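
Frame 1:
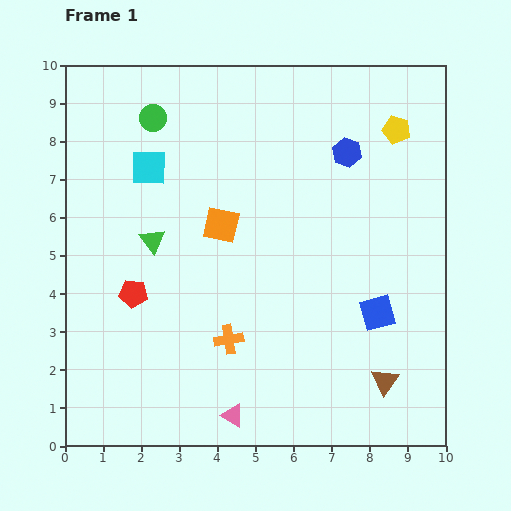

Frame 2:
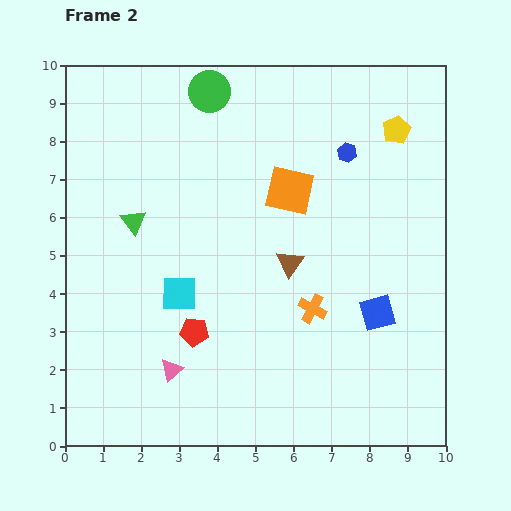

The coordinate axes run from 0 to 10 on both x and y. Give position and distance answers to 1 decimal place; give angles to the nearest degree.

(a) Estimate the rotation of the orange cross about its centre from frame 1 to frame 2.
37° clockwise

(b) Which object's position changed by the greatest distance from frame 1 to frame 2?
the brown triangle

(moved 4.0; next 3.4)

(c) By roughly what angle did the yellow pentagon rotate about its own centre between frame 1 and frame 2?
31° clockwise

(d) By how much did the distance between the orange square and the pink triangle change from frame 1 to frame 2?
+0.6

Distance in frame 1: 5.0. Distance in frame 2: 5.6.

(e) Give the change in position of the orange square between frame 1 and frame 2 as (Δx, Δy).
(1.8, 0.9)

The orange square was at (4.1, 5.8) in frame 1 and (5.9, 6.7) in frame 2.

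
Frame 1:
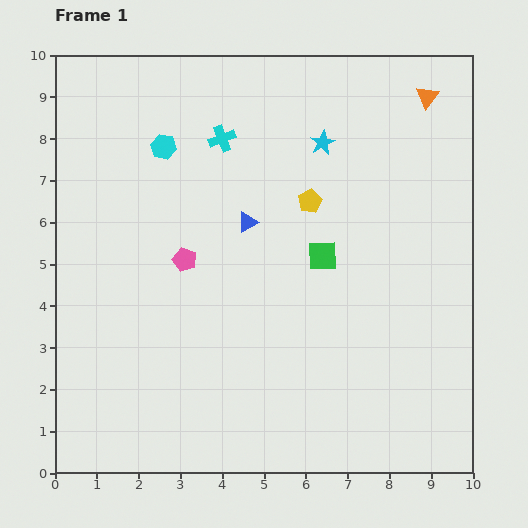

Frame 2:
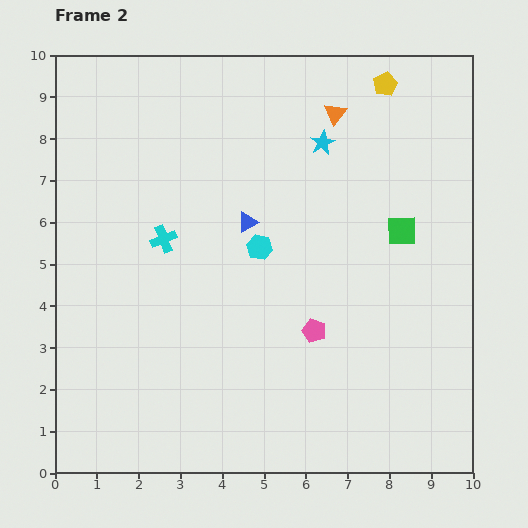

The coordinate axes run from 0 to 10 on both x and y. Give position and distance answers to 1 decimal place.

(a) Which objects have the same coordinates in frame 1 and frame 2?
the blue triangle, the cyan star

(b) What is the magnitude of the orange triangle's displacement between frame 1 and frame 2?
2.2

The orange triangle moved from (8.9, 9.0) to (6.7, 8.6), a distance of √(2.2² + 0.4²) ≈ 2.2.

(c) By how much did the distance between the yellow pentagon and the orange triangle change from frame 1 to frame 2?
-2.4

Distance in frame 1: 3.8. Distance in frame 2: 1.4.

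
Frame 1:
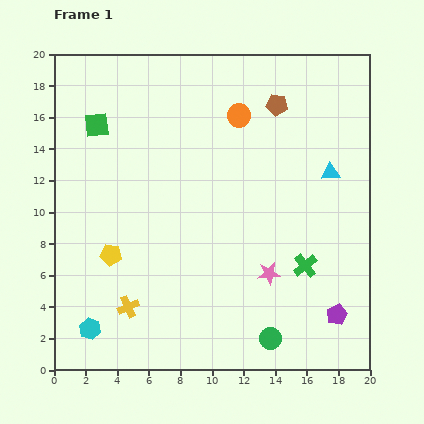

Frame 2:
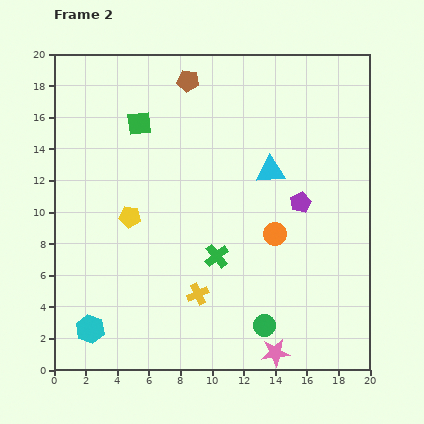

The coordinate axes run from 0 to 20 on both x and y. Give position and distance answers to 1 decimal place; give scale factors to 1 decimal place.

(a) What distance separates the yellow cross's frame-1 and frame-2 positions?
4.5

The yellow cross moved from (4.7, 4.0) to (9.1, 4.8), a distance of √(4.4² + 0.8²) ≈ 4.5.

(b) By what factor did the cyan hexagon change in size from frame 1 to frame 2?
1.3×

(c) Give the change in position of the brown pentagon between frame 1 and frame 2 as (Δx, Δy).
(-5.6, 1.5)

The brown pentagon was at (14.1, 16.8) in frame 1 and (8.5, 18.3) in frame 2.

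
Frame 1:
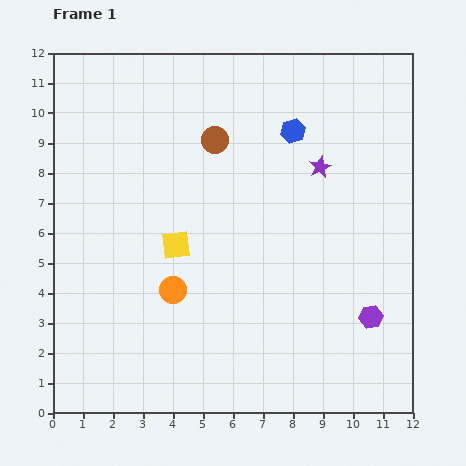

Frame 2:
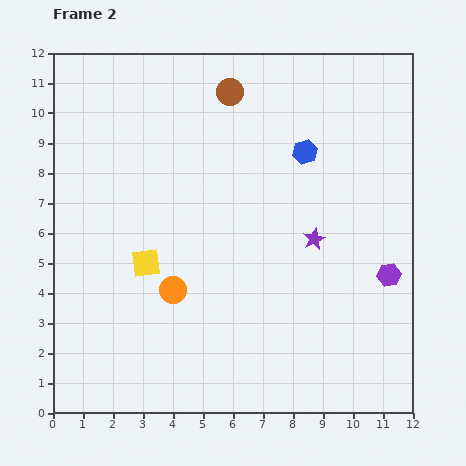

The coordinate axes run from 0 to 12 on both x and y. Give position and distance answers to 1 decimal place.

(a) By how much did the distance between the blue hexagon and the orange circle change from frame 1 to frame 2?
-0.2

Distance in frame 1: 6.6. Distance in frame 2: 6.4.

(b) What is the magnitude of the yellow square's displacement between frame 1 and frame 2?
1.2

The yellow square moved from (4.1, 5.6) to (3.1, 5.0), a distance of √(1.0² + 0.6²) ≈ 1.2.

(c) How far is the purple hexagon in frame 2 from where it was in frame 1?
1.5

The purple hexagon moved from (10.6, 3.2) to (11.2, 4.6), a distance of √(0.6² + 1.4²) ≈ 1.5.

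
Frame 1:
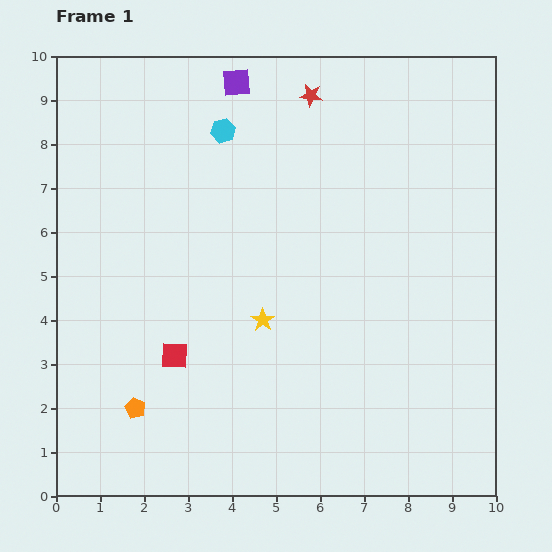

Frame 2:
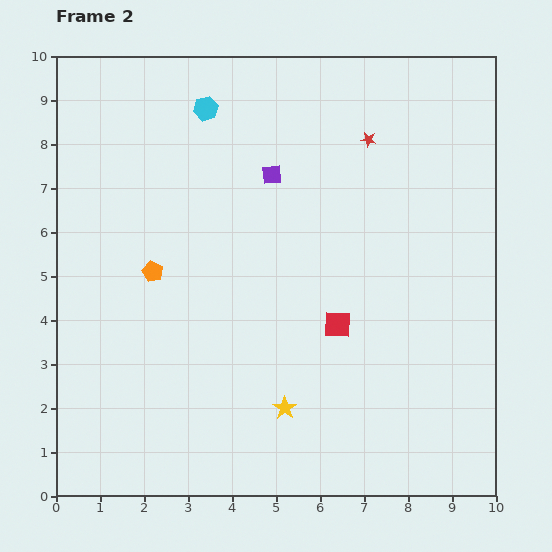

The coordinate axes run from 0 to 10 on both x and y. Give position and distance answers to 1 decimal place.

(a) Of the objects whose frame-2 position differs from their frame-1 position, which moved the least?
the cyan hexagon

(moved 0.6)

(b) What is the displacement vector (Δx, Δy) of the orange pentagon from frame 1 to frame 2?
(0.4, 3.1)

The orange pentagon was at (1.8, 2.0) in frame 1 and (2.2, 5.1) in frame 2.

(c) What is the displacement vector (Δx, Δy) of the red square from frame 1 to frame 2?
(3.7, 0.7)

The red square was at (2.7, 3.2) in frame 1 and (6.4, 3.9) in frame 2.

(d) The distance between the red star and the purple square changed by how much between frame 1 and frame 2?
+0.6

Distance in frame 1: 1.7. Distance in frame 2: 2.3.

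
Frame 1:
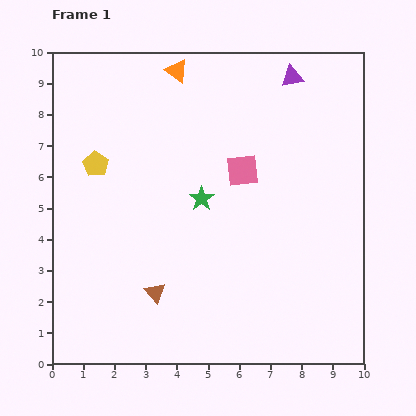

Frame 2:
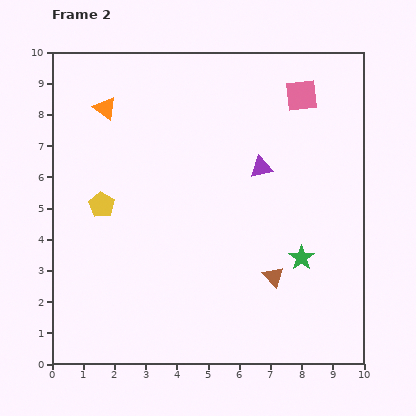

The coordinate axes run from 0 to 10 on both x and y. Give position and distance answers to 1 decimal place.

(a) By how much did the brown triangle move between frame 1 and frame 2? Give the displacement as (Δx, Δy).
(3.8, 0.5)

The brown triangle was at (3.3, 2.3) in frame 1 and (7.1, 2.8) in frame 2.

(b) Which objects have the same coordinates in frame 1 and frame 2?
none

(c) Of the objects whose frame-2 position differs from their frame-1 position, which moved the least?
the yellow pentagon

(moved 1.3)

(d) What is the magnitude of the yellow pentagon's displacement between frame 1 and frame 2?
1.3

The yellow pentagon moved from (1.4, 6.4) to (1.6, 5.1), a distance of √(0.2² + 1.3²) ≈ 1.3.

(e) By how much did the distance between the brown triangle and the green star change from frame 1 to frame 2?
-2.3

Distance in frame 1: 3.4. Distance in frame 2: 1.1.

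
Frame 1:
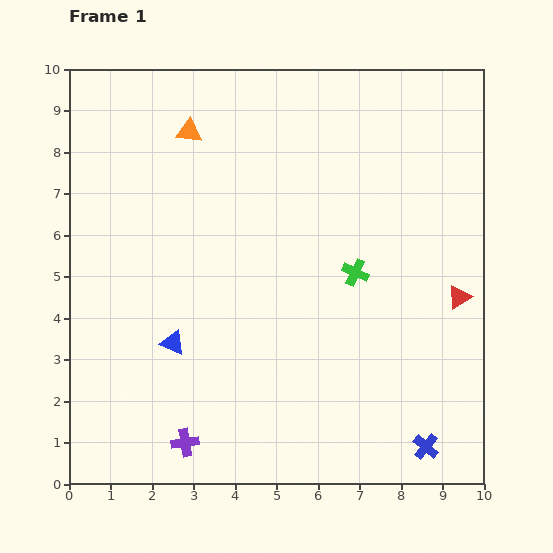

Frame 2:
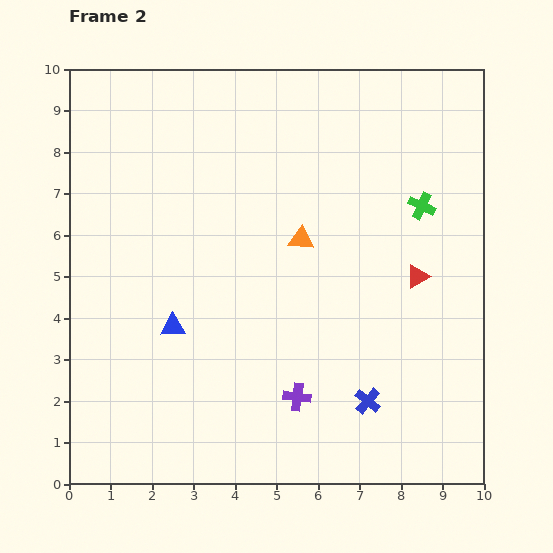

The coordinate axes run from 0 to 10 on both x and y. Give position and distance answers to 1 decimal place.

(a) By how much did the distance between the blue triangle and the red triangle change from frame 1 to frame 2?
-1.0

Distance in frame 1: 7.0. Distance in frame 2: 6.0.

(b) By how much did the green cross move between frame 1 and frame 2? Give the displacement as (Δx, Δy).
(1.6, 1.6)

The green cross was at (6.9, 5.1) in frame 1 and (8.5, 6.7) in frame 2.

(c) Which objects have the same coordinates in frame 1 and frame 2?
none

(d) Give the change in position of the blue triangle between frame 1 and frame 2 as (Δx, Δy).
(0.0, 0.4)

The blue triangle was at (2.5, 3.4) in frame 1 and (2.5, 3.8) in frame 2.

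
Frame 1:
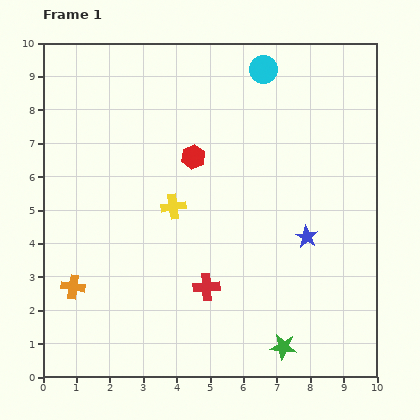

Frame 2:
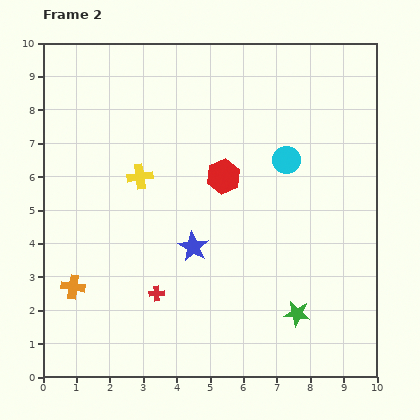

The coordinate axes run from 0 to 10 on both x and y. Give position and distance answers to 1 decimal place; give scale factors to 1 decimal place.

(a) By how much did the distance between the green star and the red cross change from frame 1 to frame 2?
+1.3

Distance in frame 1: 2.9. Distance in frame 2: 4.2.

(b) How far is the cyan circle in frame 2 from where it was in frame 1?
2.8

The cyan circle moved from (6.6, 9.2) to (7.3, 6.5), a distance of √(0.7² + 2.7²) ≈ 2.8.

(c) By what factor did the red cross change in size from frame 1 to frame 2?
0.6×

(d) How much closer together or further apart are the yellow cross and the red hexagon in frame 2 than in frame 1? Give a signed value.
+0.9

Distance in frame 1: 1.6. Distance in frame 2: 2.5.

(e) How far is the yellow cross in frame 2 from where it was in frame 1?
1.3

The yellow cross moved from (3.9, 5.1) to (2.9, 6.0), a distance of √(1.0² + 0.9²) ≈ 1.3.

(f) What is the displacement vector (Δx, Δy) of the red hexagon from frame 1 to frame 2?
(0.9, -0.6)

The red hexagon was at (4.5, 6.6) in frame 1 and (5.4, 6.0) in frame 2.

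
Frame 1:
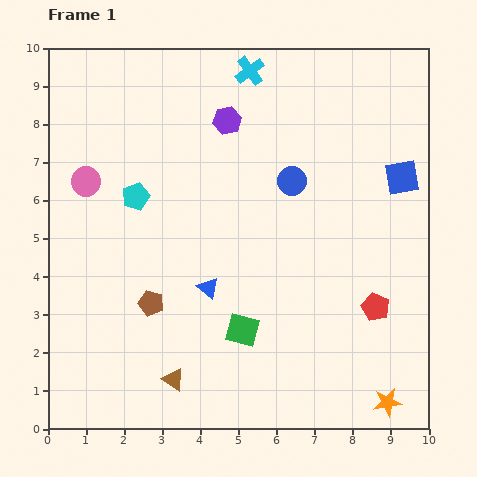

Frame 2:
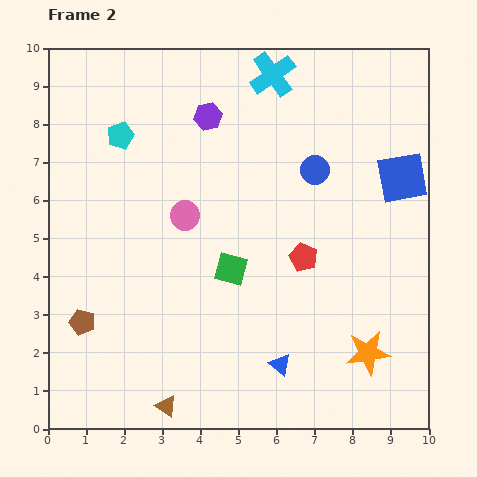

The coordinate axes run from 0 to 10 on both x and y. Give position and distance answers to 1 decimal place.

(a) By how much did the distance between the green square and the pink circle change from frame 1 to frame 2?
-3.9

Distance in frame 1: 5.7. Distance in frame 2: 1.8.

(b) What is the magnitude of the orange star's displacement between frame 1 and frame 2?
1.4

The orange star moved from (8.9, 0.7) to (8.4, 2.0), a distance of √(0.5² + 1.3²) ≈ 1.4.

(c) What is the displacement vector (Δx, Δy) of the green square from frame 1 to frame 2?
(-0.3, 1.6)

The green square was at (5.1, 2.6) in frame 1 and (4.8, 4.2) in frame 2.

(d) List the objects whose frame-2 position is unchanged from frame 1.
the blue square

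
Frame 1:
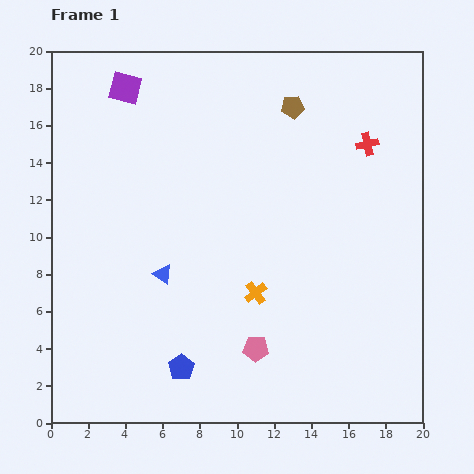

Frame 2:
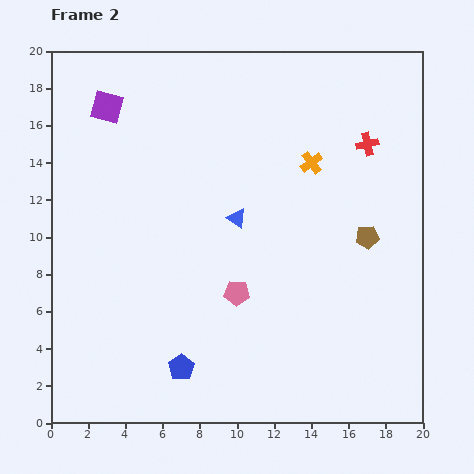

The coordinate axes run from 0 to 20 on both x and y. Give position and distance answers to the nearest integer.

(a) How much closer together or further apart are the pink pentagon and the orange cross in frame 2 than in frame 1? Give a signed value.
+5

Distance in frame 1: 3. Distance in frame 2: 8.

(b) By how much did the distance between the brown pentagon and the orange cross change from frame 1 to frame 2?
-5

Distance in frame 1: 10. Distance in frame 2: 5.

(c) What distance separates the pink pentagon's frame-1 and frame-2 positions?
3

The pink pentagon moved from (11, 4) to (10, 7), a distance of √(1² + 3²) ≈ 3.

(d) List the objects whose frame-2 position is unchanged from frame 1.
the blue pentagon, the red cross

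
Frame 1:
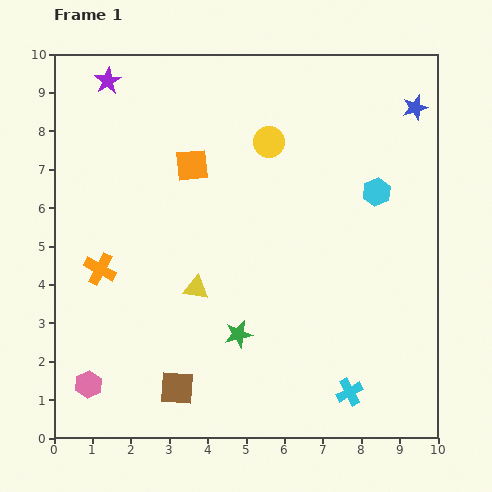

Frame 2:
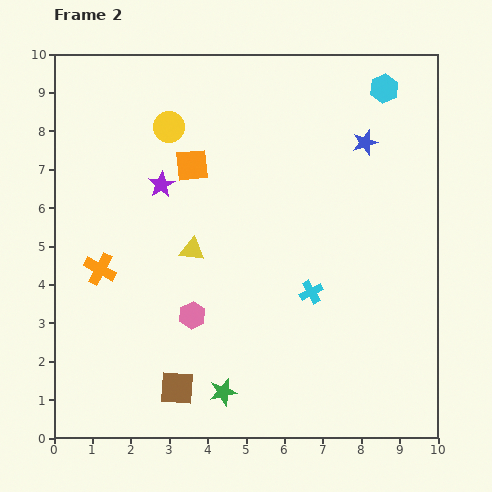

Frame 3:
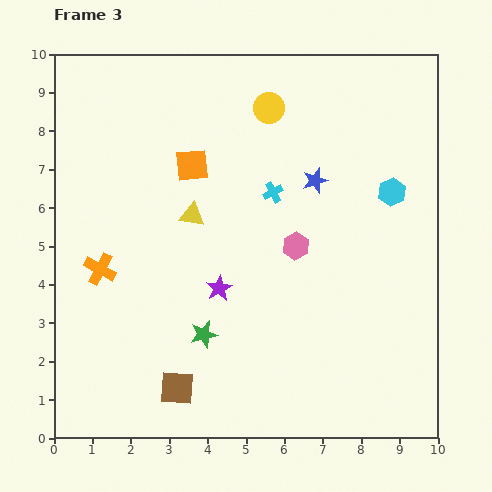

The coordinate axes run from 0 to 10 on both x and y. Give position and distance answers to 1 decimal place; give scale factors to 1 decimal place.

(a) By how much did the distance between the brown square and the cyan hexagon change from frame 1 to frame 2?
+2.2

Distance in frame 1: 7.3. Distance in frame 2: 9.5.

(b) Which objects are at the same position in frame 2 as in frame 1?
the orange cross, the brown square, the orange square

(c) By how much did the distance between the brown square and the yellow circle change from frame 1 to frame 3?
+0.9

Distance in frame 1: 6.8. Distance in frame 3: 7.7.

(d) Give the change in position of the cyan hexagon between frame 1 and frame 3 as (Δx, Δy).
(0.4, 0.0)

The cyan hexagon was at (8.4, 6.4) in frame 1 and (8.8, 6.4) in frame 3.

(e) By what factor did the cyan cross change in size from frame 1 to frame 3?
0.8×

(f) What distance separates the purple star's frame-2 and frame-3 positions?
3.1

The purple star moved from (2.8, 6.6) to (4.3, 3.9), a distance of √(1.5² + 2.7²) ≈ 3.1.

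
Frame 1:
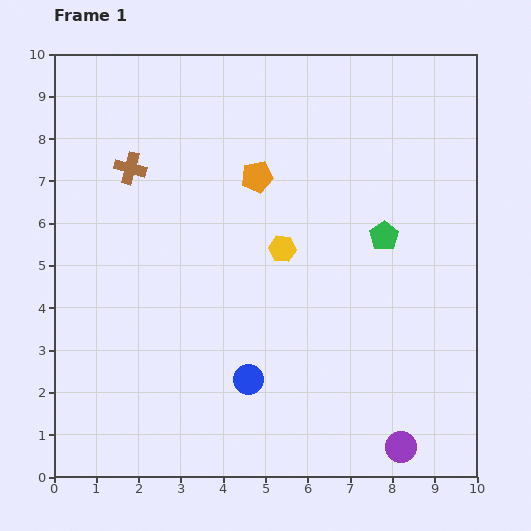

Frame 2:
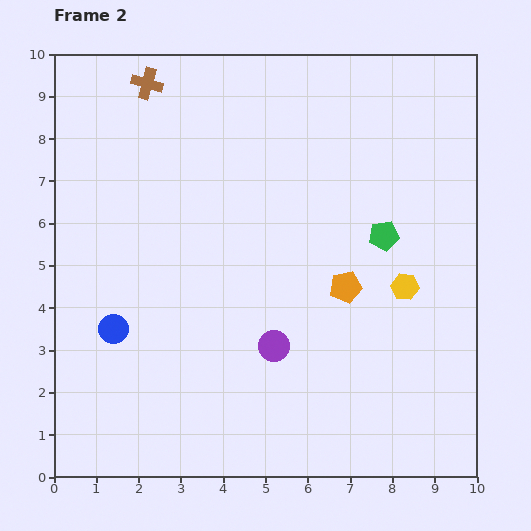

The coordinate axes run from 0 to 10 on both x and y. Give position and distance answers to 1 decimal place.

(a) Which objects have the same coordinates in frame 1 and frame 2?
the green pentagon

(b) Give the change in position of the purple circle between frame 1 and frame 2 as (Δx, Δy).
(-3.0, 2.4)

The purple circle was at (8.2, 0.7) in frame 1 and (5.2, 3.1) in frame 2.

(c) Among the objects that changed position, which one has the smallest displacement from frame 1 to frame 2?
the brown cross

(moved 2.0)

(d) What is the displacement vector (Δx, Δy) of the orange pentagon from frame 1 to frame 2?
(2.1, -2.6)

The orange pentagon was at (4.8, 7.1) in frame 1 and (6.9, 4.5) in frame 2.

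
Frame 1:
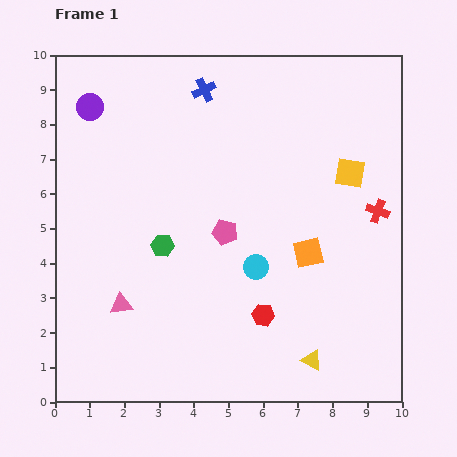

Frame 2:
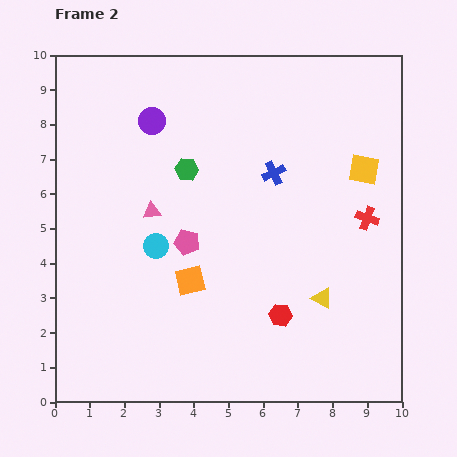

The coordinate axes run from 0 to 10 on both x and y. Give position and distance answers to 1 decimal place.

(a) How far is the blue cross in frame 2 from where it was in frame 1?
3.1

The blue cross moved from (4.3, 9.0) to (6.3, 6.6), a distance of √(2.0² + 2.4²) ≈ 3.1.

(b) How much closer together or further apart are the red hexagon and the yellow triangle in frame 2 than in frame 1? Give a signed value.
-0.6

Distance in frame 1: 1.9. Distance in frame 2: 1.3.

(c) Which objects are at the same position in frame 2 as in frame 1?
none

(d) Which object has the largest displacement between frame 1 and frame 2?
the orange square

(moved 3.5; next 3.1)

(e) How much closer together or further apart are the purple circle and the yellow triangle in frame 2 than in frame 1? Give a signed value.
-2.6

Distance in frame 1: 9.7. Distance in frame 2: 7.1.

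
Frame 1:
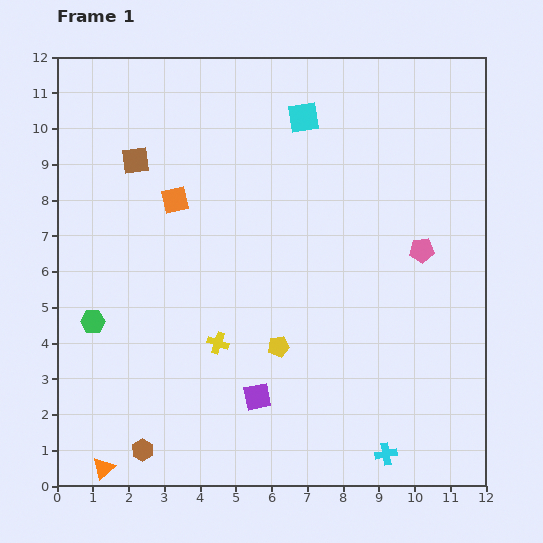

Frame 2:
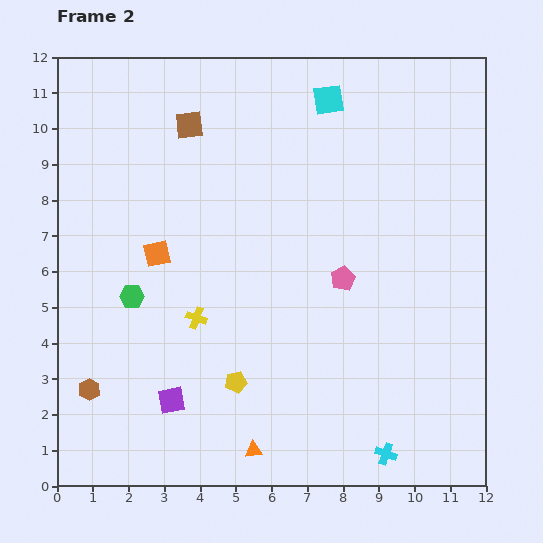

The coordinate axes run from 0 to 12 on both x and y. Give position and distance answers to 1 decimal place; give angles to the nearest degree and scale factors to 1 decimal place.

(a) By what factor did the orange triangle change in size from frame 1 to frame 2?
0.8×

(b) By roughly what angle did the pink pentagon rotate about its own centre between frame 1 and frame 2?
23° counter-clockwise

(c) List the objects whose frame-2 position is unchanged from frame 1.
the cyan cross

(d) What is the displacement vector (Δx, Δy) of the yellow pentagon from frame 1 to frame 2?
(-1.2, -1.0)

The yellow pentagon was at (6.2, 3.9) in frame 1 and (5.0, 2.9) in frame 2.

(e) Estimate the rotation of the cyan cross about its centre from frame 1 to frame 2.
31° clockwise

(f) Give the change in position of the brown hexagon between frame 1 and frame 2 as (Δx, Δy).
(-1.5, 1.7)

The brown hexagon was at (2.4, 1.0) in frame 1 and (0.9, 2.7) in frame 2.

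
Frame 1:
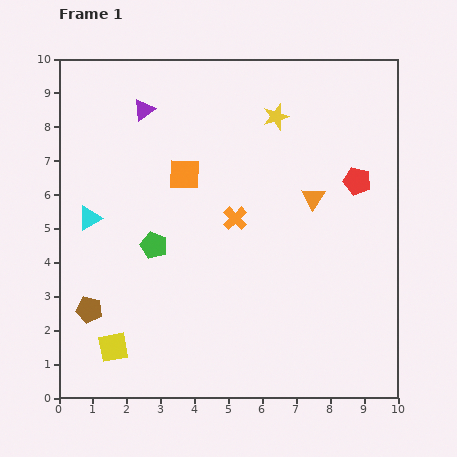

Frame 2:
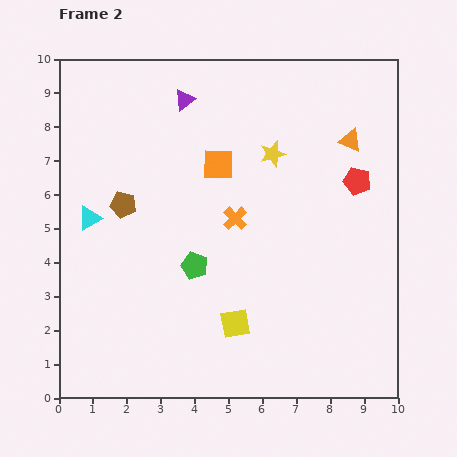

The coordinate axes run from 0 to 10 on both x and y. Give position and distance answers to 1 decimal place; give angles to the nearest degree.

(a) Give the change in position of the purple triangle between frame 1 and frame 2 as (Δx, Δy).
(1.2, 0.3)

The purple triangle was at (2.5, 8.5) in frame 1 and (3.7, 8.8) in frame 2.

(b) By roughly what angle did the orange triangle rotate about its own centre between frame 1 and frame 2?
40° counter-clockwise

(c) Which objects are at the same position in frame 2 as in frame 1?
the cyan triangle, the orange cross, the red pentagon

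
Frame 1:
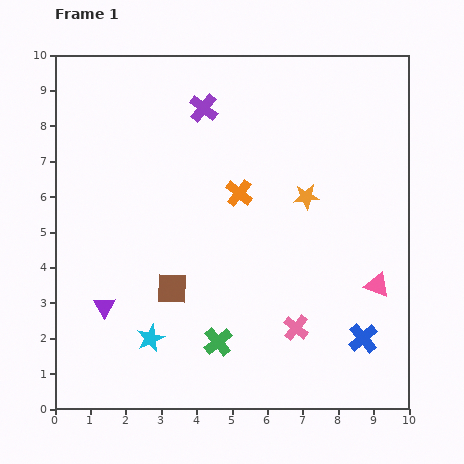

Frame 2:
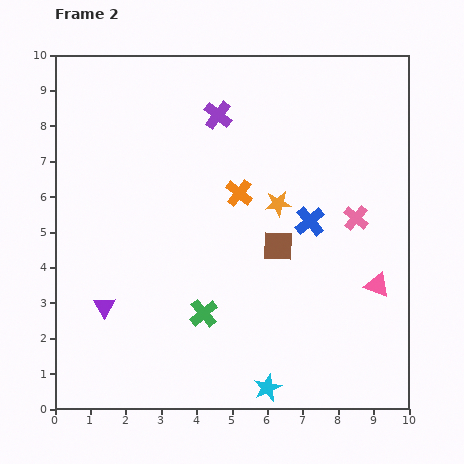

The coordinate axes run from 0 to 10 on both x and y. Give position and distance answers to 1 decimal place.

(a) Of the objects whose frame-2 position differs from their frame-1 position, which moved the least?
the purple cross

(moved 0.4)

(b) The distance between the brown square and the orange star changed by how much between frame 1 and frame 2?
-3.4

Distance in frame 1: 4.6. Distance in frame 2: 1.2.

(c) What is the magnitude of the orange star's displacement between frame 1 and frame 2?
0.8

The orange star moved from (7.1, 6.0) to (6.3, 5.8), a distance of √(0.8² + 0.2²) ≈ 0.8.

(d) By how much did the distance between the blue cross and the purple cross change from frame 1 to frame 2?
-3.9

Distance in frame 1: 7.9. Distance in frame 2: 4.0.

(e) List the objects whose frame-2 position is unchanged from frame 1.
the orange cross, the pink triangle, the purple triangle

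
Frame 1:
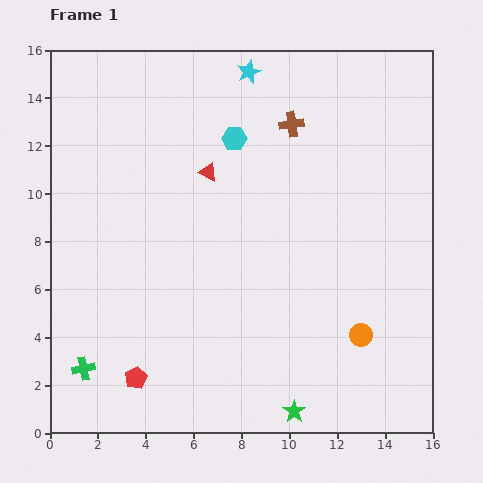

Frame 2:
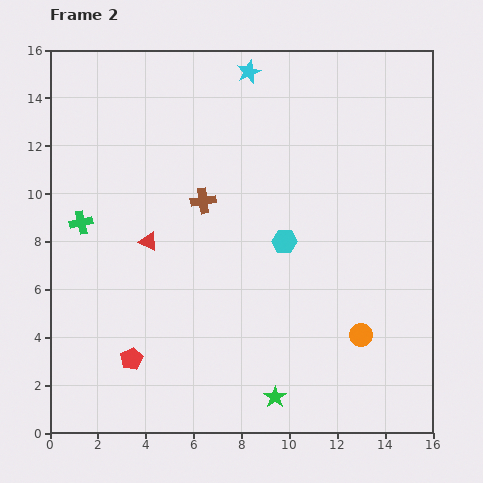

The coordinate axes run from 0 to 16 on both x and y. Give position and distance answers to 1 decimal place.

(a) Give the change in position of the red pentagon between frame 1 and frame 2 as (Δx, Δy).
(-0.2, 0.8)

The red pentagon was at (3.6, 2.3) in frame 1 and (3.4, 3.1) in frame 2.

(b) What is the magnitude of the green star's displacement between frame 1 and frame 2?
1.0

The green star moved from (10.2, 0.9) to (9.4, 1.5), a distance of √(0.8² + 0.6²) ≈ 1.0.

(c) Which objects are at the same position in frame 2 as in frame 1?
the orange circle, the cyan star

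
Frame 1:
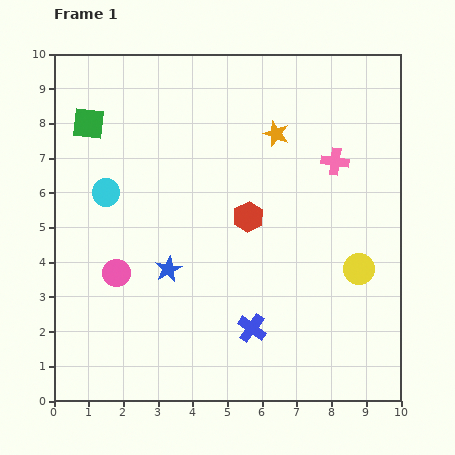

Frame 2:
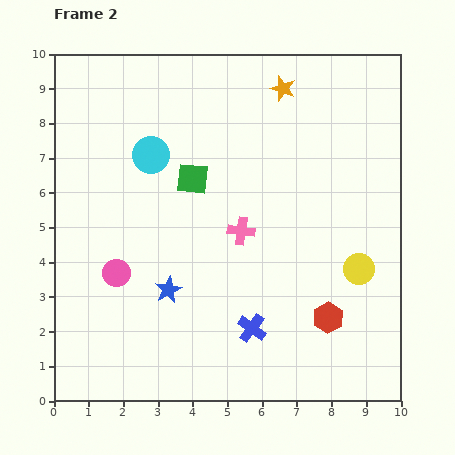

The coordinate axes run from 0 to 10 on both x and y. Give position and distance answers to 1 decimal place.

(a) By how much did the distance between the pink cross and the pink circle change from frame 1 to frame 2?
-3.3

Distance in frame 1: 7.1. Distance in frame 2: 3.8.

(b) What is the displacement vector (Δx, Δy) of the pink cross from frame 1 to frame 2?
(-2.7, -2.0)

The pink cross was at (8.1, 6.9) in frame 1 and (5.4, 4.9) in frame 2.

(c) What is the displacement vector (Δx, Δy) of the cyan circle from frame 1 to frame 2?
(1.3, 1.1)

The cyan circle was at (1.5, 6.0) in frame 1 and (2.8, 7.1) in frame 2.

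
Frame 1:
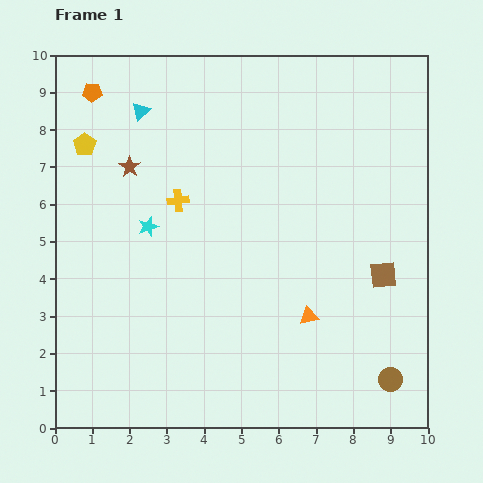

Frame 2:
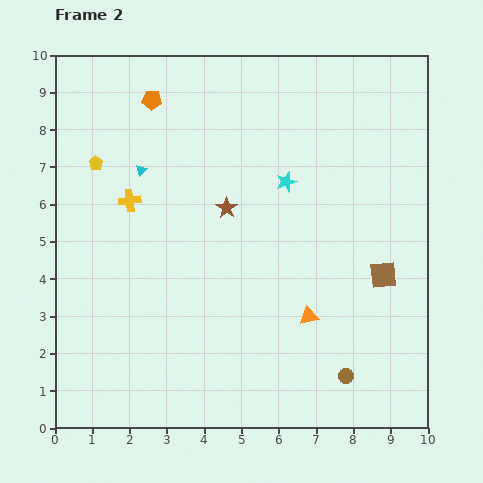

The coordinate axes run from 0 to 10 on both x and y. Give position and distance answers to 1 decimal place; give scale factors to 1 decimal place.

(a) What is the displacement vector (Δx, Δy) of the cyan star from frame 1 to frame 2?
(3.7, 1.2)

The cyan star was at (2.5, 5.4) in frame 1 and (6.2, 6.6) in frame 2.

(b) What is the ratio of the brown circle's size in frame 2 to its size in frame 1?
0.7×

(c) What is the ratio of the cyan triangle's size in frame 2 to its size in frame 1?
0.6×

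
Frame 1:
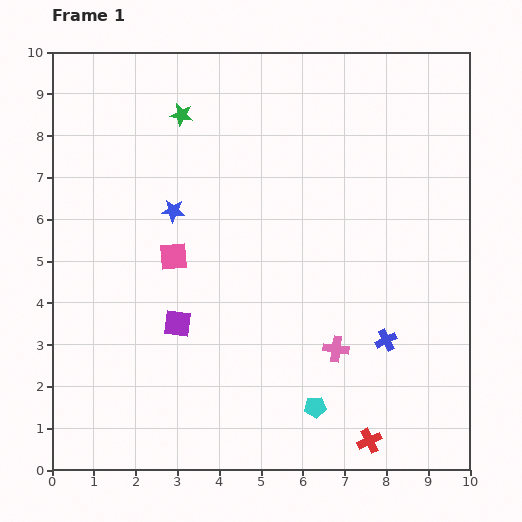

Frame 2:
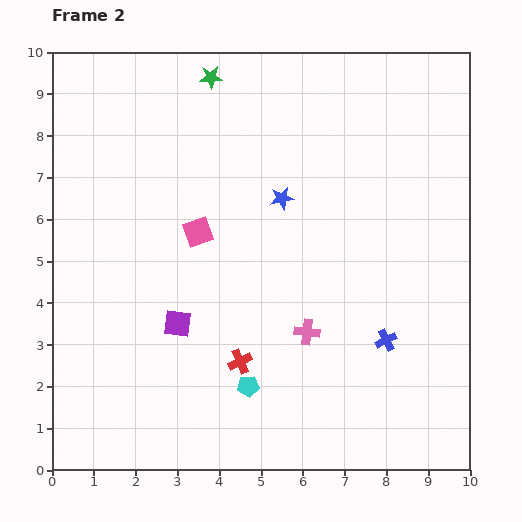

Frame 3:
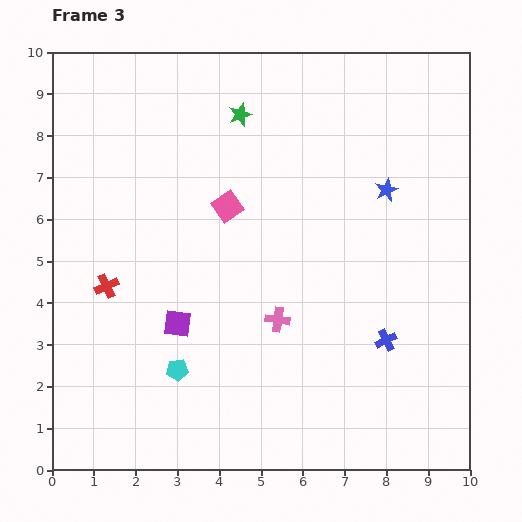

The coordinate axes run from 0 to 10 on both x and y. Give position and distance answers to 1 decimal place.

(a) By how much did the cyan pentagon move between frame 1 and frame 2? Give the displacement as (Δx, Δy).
(-1.6, 0.5)

The cyan pentagon was at (6.3, 1.5) in frame 1 and (4.7, 2.0) in frame 2.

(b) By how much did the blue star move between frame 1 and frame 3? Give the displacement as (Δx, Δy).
(5.1, 0.5)

The blue star was at (2.9, 6.2) in frame 1 and (8.0, 6.7) in frame 3.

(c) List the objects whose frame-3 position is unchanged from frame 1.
the purple square, the blue cross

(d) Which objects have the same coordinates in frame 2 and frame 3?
the purple square, the blue cross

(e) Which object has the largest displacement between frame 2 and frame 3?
the red cross

(moved 3.7; next 2.5)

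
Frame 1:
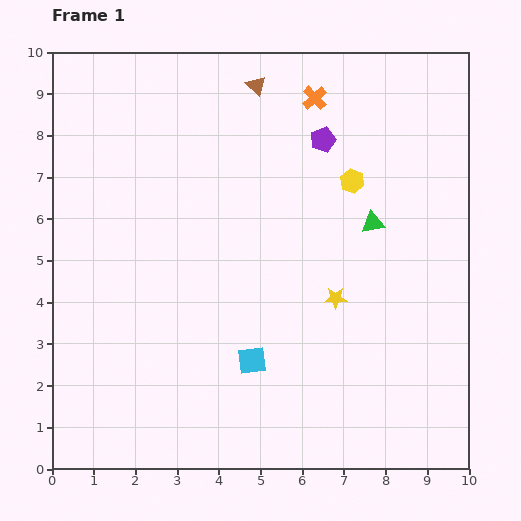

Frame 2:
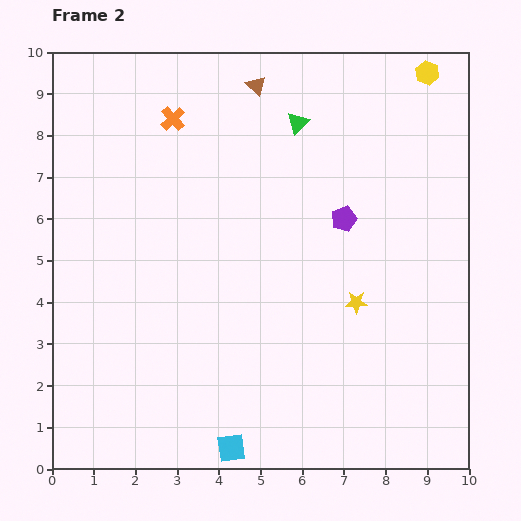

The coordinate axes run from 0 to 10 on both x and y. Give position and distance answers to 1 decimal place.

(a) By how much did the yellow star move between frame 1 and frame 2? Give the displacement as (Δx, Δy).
(0.5, -0.1)

The yellow star was at (6.8, 4.1) in frame 1 and (7.3, 4.0) in frame 2.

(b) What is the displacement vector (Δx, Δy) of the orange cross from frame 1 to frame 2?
(-3.4, -0.5)

The orange cross was at (6.3, 8.9) in frame 1 and (2.9, 8.4) in frame 2.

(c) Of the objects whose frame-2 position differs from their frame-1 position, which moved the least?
the yellow star

(moved 0.5)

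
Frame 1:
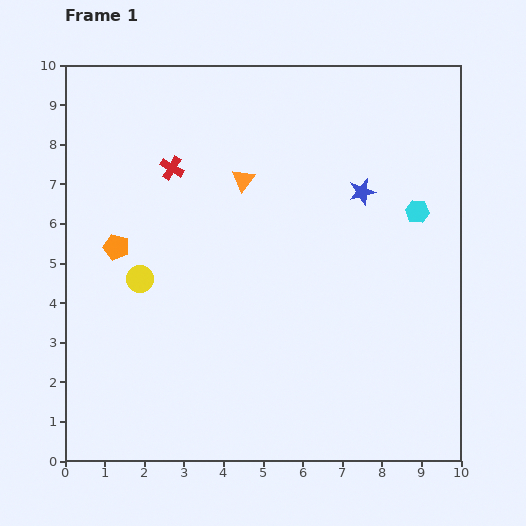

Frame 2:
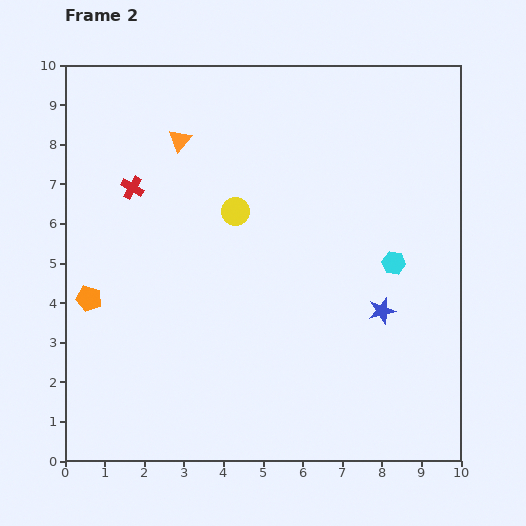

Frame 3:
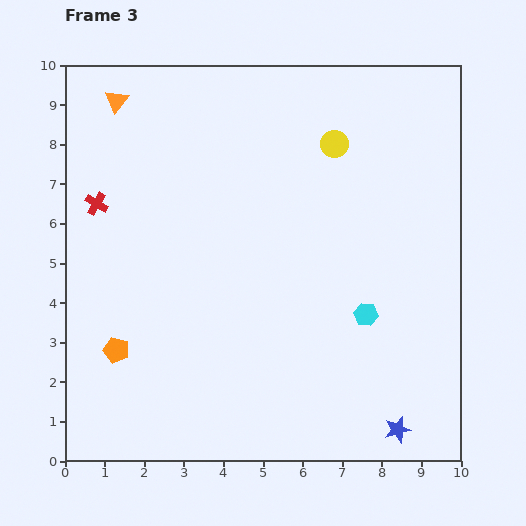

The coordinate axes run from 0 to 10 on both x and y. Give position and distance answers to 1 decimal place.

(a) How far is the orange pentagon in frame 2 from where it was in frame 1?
1.5

The orange pentagon moved from (1.3, 5.4) to (0.6, 4.1), a distance of √(0.7² + 1.3²) ≈ 1.5.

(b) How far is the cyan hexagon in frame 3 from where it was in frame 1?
2.9

The cyan hexagon moved from (8.9, 6.3) to (7.6, 3.7), a distance of √(1.3² + 2.6²) ≈ 2.9.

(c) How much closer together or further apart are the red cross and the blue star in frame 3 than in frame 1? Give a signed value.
+4.7

Distance in frame 1: 4.8. Distance in frame 3: 9.5.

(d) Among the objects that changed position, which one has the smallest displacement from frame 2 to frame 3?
the red cross

(moved 1.0)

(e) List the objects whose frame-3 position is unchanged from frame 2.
none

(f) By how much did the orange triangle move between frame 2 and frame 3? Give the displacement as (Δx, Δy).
(-1.6, 1.0)

The orange triangle was at (2.9, 8.1) in frame 2 and (1.3, 9.1) in frame 3.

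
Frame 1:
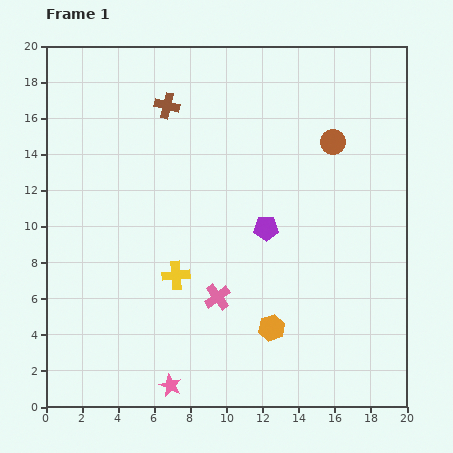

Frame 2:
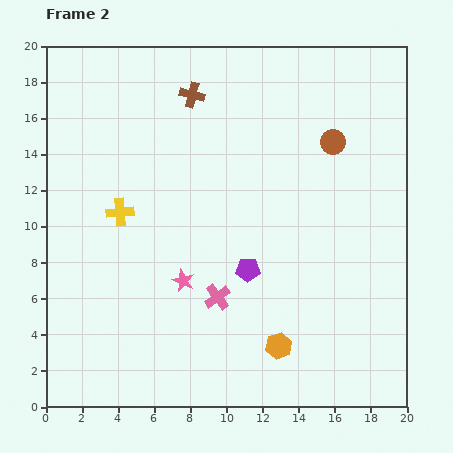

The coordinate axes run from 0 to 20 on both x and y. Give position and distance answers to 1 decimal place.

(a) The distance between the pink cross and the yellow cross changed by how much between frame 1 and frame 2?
+4.6

Distance in frame 1: 2.6. Distance in frame 2: 7.2.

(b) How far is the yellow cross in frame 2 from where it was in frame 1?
4.7

The yellow cross moved from (7.2, 7.3) to (4.1, 10.8), a distance of √(3.1² + 3.5²) ≈ 4.7.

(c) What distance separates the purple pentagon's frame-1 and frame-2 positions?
2.5

The purple pentagon moved from (12.2, 9.9) to (11.2, 7.6), a distance of √(1.0² + 2.3²) ≈ 2.5.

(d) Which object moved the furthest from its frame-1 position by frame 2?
the pink star

(moved 5.8; next 4.7)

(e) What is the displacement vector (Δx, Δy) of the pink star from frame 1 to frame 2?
(0.7, 5.8)

The pink star was at (6.9, 1.2) in frame 1 and (7.6, 7.0) in frame 2.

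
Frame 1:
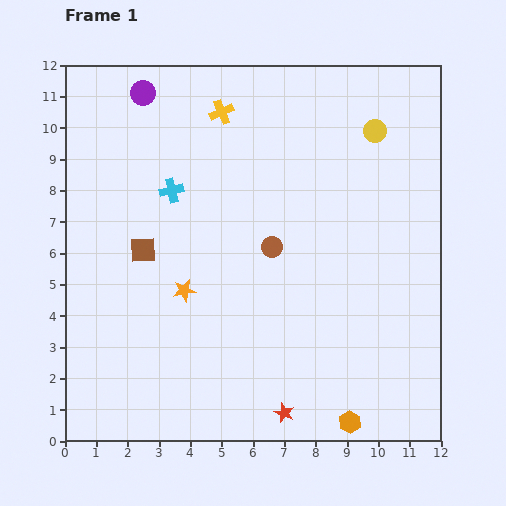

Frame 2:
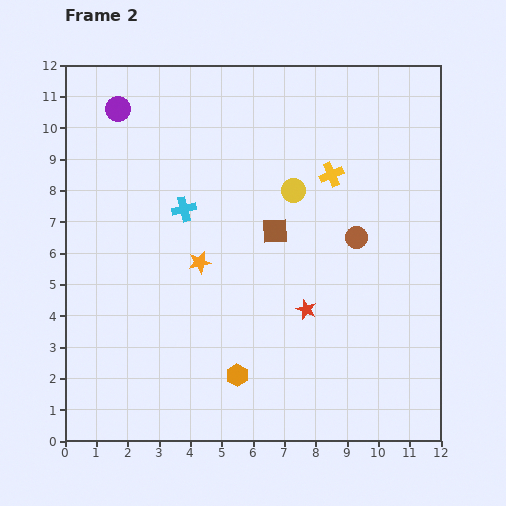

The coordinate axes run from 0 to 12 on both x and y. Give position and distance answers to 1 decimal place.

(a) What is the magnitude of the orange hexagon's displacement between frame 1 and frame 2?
3.9

The orange hexagon moved from (9.1, 0.6) to (5.5, 2.1), a distance of √(3.6² + 1.5²) ≈ 3.9.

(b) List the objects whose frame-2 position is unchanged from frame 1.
none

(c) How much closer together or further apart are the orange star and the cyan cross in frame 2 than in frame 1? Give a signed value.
-1.4

Distance in frame 1: 3.2. Distance in frame 2: 1.8.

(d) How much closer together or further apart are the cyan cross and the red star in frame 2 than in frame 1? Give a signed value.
-3.0

Distance in frame 1: 8.0. Distance in frame 2: 5.0.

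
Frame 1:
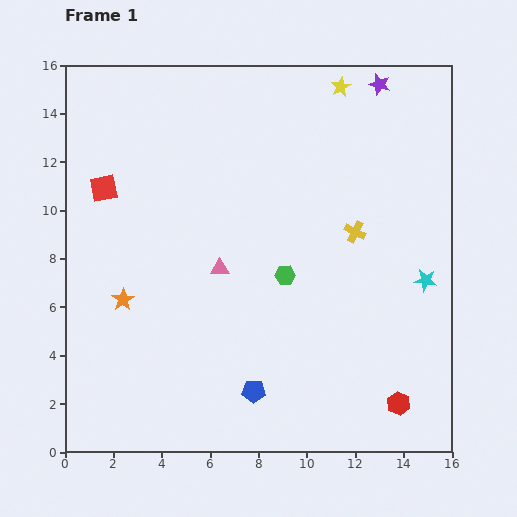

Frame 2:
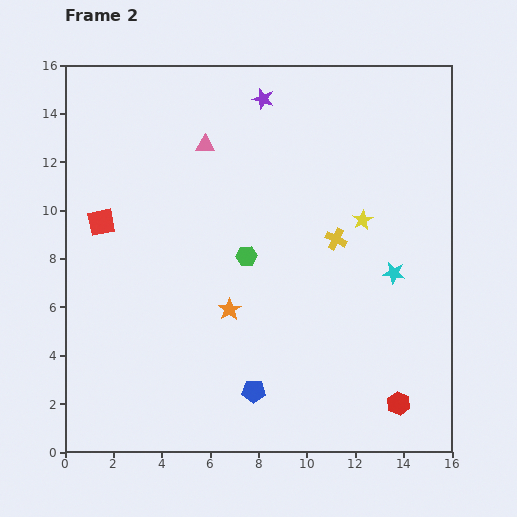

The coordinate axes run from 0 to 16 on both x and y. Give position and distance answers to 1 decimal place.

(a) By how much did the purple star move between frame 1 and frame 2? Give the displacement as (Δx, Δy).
(-4.8, -0.6)

The purple star was at (13.0, 15.2) in frame 1 and (8.2, 14.6) in frame 2.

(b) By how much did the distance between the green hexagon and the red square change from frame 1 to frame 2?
-2.1

Distance in frame 1: 8.3. Distance in frame 2: 6.2.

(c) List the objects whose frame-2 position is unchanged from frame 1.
the blue pentagon, the red hexagon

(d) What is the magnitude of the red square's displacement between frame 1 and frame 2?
1.4

The red square moved from (1.6, 10.9) to (1.5, 9.5), a distance of √(0.1² + 1.4²) ≈ 1.4.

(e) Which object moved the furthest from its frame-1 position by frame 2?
the yellow star

(moved 5.6; next 5.1)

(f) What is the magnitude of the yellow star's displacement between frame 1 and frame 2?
5.6

The yellow star moved from (11.4, 15.1) to (12.3, 9.6), a distance of √(0.9² + 5.5²) ≈ 5.6.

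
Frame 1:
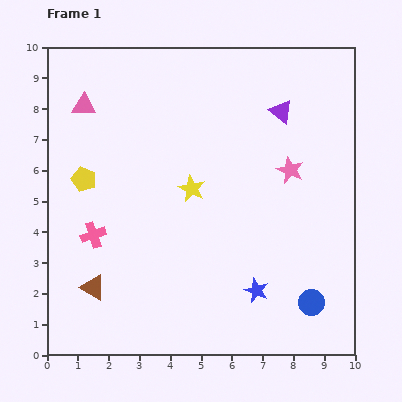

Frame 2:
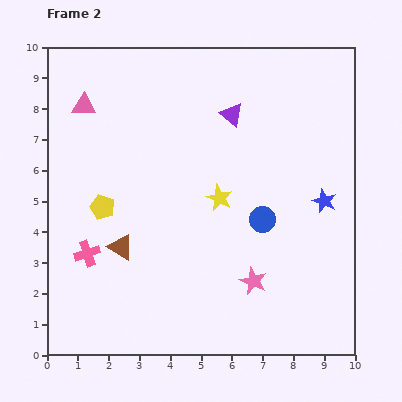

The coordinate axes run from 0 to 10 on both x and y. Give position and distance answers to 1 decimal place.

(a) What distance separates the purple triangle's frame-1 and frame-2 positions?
1.6

The purple triangle moved from (7.6, 7.9) to (6.0, 7.8), a distance of √(1.6² + 0.1²) ≈ 1.6.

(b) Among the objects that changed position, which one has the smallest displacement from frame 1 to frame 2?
the pink cross

(moved 0.6)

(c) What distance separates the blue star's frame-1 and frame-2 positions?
3.6

The blue star moved from (6.8, 2.1) to (9.0, 5.0), a distance of √(2.2² + 2.9²) ≈ 3.6.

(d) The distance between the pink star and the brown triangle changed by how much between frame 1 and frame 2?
-3.0

Distance in frame 1: 7.4. Distance in frame 2: 4.4.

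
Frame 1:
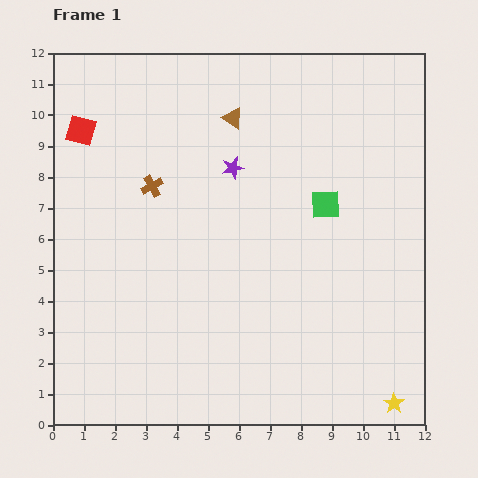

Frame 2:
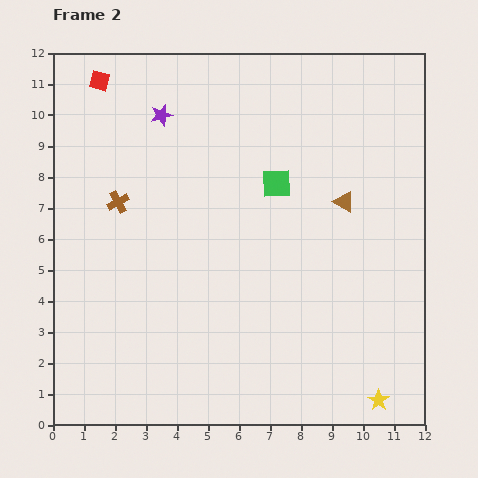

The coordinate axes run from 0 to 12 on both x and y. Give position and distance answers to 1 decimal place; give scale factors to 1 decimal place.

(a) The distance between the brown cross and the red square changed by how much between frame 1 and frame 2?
+1.0

Distance in frame 1: 2.9. Distance in frame 2: 3.9.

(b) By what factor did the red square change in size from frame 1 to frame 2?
0.7×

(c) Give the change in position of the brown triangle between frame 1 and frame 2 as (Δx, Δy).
(3.6, -2.7)

The brown triangle was at (5.8, 9.9) in frame 1 and (9.4, 7.2) in frame 2.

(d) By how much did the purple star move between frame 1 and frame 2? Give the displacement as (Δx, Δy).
(-2.3, 1.7)

The purple star was at (5.8, 8.3) in frame 1 and (3.5, 10.0) in frame 2.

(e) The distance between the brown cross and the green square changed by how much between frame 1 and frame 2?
-0.5

Distance in frame 1: 5.6. Distance in frame 2: 5.1.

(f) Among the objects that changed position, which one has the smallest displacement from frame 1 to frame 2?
the yellow star

(moved 0.5)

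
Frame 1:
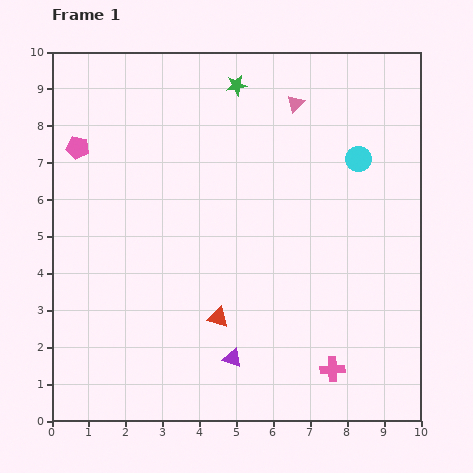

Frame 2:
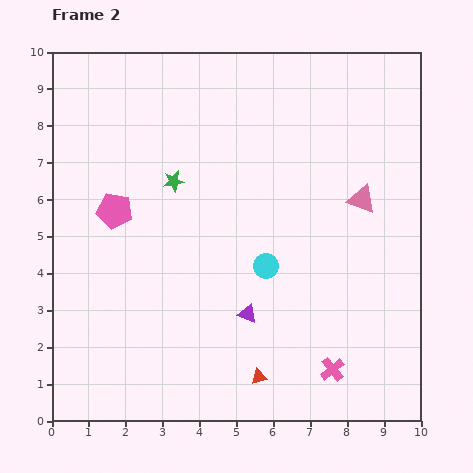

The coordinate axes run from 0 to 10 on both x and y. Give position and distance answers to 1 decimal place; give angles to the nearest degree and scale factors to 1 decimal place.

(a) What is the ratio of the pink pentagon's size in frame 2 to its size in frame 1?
1.6×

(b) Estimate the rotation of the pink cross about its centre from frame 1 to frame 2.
36° counter-clockwise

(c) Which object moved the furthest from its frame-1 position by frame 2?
the cyan circle

(moved 3.8; next 3.2)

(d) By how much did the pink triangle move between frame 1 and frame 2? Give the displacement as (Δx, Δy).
(1.8, -2.6)

The pink triangle was at (6.6, 8.6) in frame 1 and (8.4, 6.0) in frame 2.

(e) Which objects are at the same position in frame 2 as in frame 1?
the pink cross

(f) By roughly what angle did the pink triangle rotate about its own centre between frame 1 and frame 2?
55° counter-clockwise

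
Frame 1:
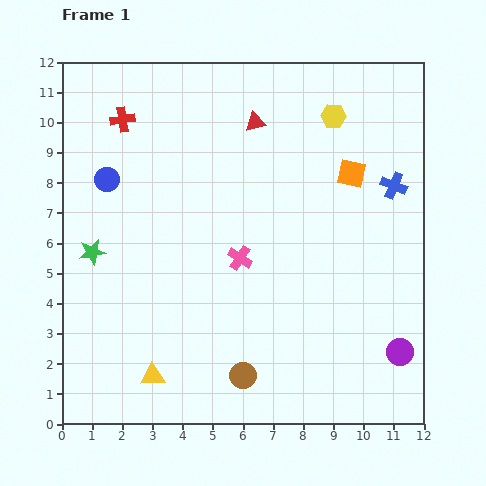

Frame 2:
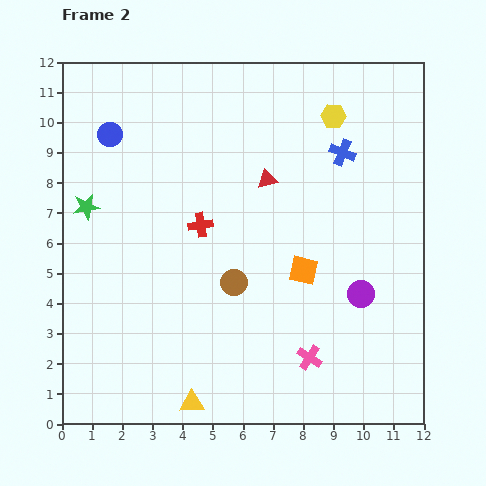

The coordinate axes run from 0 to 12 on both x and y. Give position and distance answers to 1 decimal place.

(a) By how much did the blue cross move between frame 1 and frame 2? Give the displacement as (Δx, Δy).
(-1.7, 1.1)

The blue cross was at (11.0, 7.9) in frame 1 and (9.3, 9.0) in frame 2.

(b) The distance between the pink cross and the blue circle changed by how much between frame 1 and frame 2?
+4.8

Distance in frame 1: 5.1. Distance in frame 2: 9.9.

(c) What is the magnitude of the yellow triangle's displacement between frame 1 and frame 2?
1.6

The yellow triangle moved from (3.0, 1.6) to (4.3, 0.7), a distance of √(1.3² + 0.9²) ≈ 1.6.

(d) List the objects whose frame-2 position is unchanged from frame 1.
the yellow hexagon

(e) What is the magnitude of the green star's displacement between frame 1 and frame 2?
1.5

The green star moved from (1.0, 5.7) to (0.8, 7.2), a distance of √(0.2² + 1.5²) ≈ 1.5.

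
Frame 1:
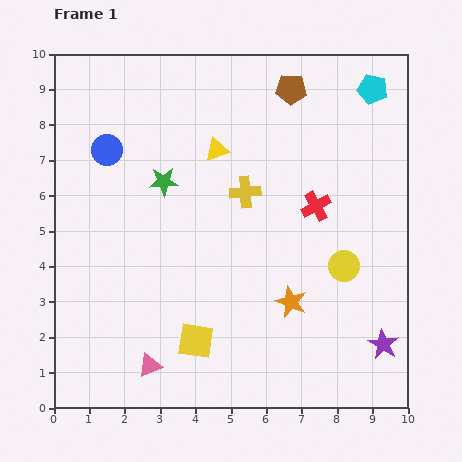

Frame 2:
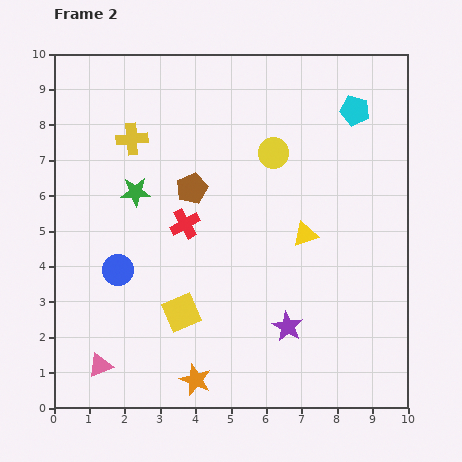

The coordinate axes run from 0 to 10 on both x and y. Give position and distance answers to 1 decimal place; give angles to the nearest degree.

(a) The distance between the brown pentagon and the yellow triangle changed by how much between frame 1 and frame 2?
+0.8

Distance in frame 1: 2.7. Distance in frame 2: 3.5.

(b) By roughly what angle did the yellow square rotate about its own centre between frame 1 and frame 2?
31° counter-clockwise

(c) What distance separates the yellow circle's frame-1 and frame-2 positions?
3.8

The yellow circle moved from (8.2, 4.0) to (6.2, 7.2), a distance of √(2.0² + 3.2²) ≈ 3.8.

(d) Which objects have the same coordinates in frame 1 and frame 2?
none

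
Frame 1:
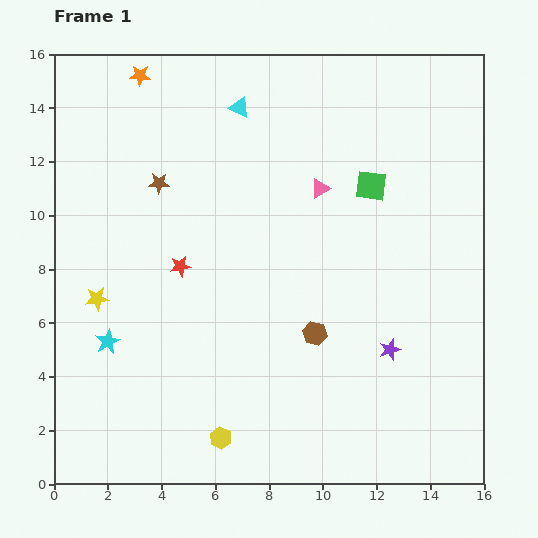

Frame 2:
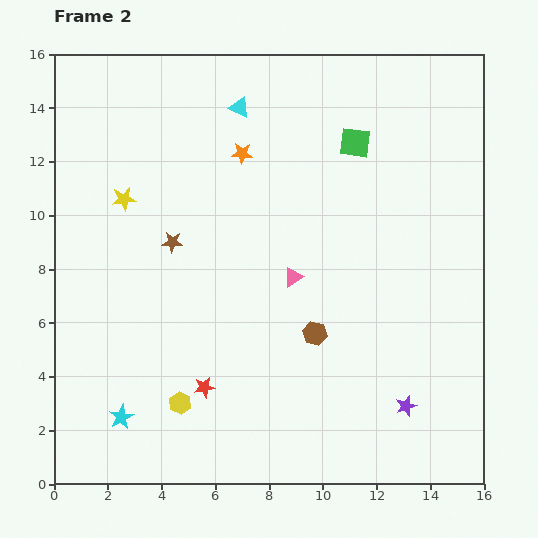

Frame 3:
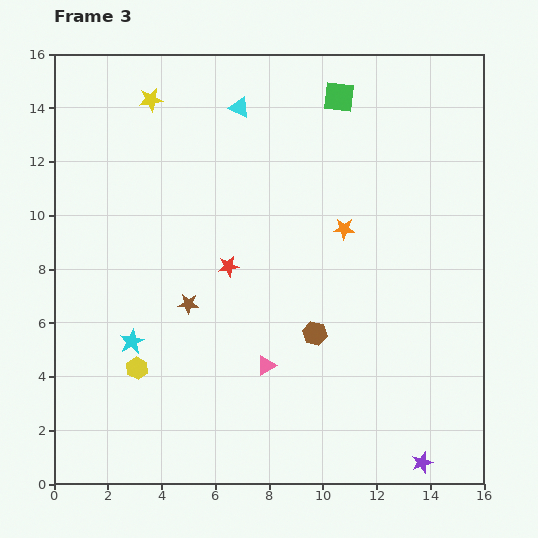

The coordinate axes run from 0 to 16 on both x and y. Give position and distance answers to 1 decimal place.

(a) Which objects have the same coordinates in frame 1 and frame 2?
the cyan triangle, the brown hexagon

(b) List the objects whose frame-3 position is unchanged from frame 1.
the cyan triangle, the brown hexagon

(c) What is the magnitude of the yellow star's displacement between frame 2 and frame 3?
3.8

The yellow star moved from (2.6, 10.6) to (3.6, 14.3), a distance of √(1.0² + 3.7²) ≈ 3.8.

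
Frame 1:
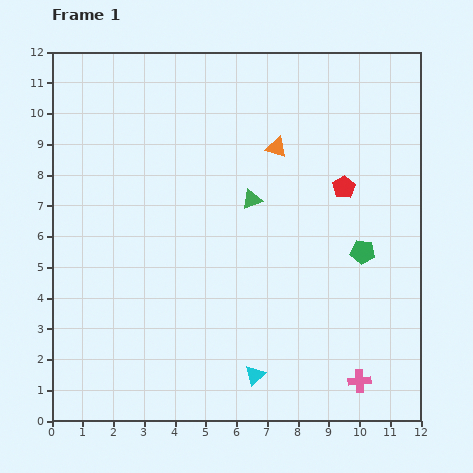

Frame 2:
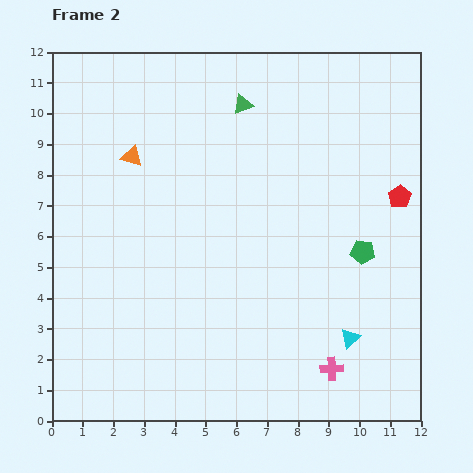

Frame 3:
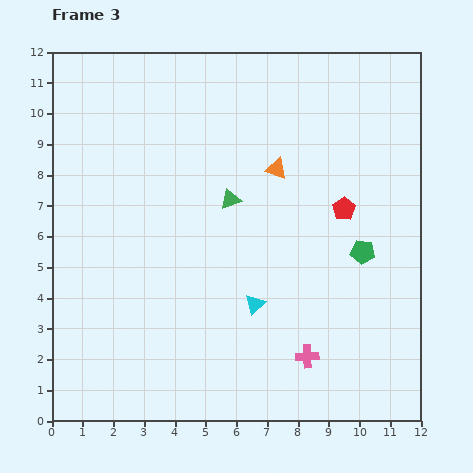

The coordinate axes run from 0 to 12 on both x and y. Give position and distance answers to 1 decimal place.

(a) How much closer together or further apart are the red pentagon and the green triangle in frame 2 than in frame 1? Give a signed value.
+2.9

Distance in frame 1: 3.0. Distance in frame 2: 5.9.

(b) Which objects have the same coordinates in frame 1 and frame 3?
the green pentagon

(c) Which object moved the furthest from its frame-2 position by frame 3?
the orange triangle

(moved 4.7; next 3.3)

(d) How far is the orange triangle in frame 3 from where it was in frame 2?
4.7

The orange triangle moved from (2.6, 8.6) to (7.3, 8.2), a distance of √(4.7² + 0.4²) ≈ 4.7.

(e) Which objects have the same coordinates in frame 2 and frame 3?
the green pentagon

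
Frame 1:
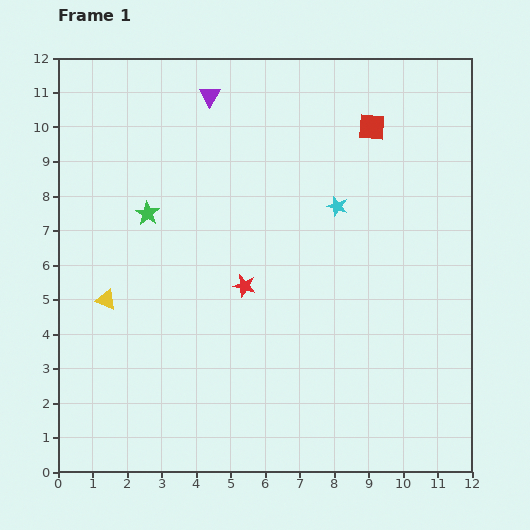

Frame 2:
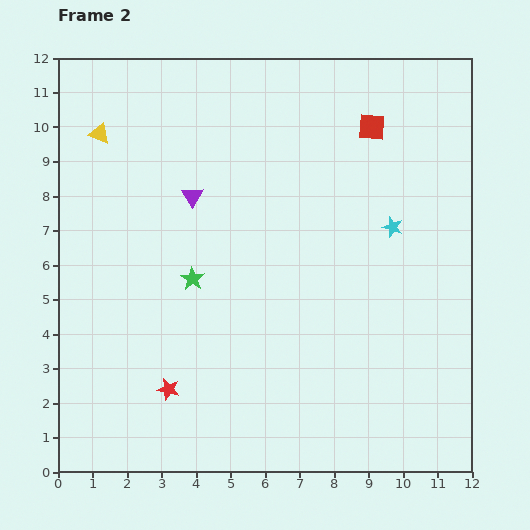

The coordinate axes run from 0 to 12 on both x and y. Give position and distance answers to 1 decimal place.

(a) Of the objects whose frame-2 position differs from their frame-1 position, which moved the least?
the cyan star

(moved 1.7)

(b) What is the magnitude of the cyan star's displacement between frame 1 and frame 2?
1.7

The cyan star moved from (8.1, 7.7) to (9.7, 7.1), a distance of √(1.6² + 0.6²) ≈ 1.7.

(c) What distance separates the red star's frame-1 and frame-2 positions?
3.7

The red star moved from (5.4, 5.4) to (3.2, 2.4), a distance of √(2.2² + 3.0²) ≈ 3.7.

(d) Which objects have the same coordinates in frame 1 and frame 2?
the red square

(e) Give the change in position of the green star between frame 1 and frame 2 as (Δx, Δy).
(1.3, -1.9)

The green star was at (2.6, 7.5) in frame 1 and (3.9, 5.6) in frame 2.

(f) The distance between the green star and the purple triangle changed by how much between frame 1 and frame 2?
-1.4

Distance in frame 1: 3.8. Distance in frame 2: 2.4.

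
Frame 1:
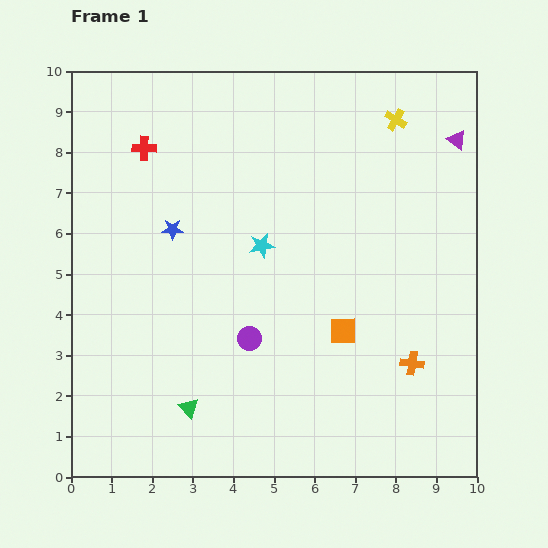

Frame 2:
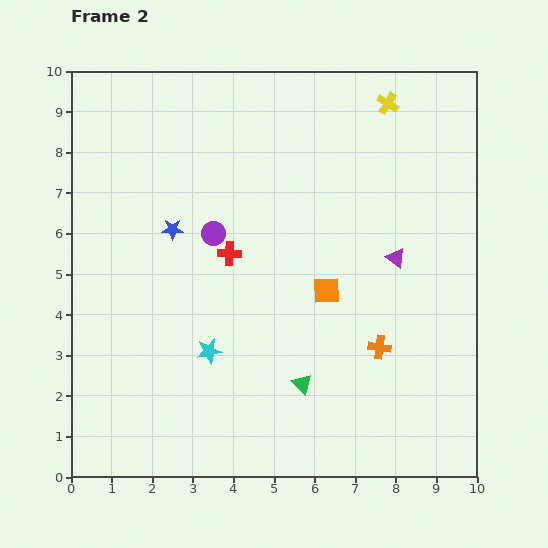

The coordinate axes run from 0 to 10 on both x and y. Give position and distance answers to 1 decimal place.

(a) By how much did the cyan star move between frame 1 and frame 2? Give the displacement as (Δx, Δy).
(-1.3, -2.6)

The cyan star was at (4.7, 5.7) in frame 1 and (3.4, 3.1) in frame 2.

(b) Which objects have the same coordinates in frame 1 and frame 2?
the blue star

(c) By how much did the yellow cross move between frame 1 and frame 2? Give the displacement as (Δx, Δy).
(-0.2, 0.4)

The yellow cross was at (8.0, 8.8) in frame 1 and (7.8, 9.2) in frame 2.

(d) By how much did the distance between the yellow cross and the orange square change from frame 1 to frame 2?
-0.6

Distance in frame 1: 5.4. Distance in frame 2: 4.8.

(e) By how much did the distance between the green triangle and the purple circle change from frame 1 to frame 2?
+2.0

Distance in frame 1: 2.3. Distance in frame 2: 4.3.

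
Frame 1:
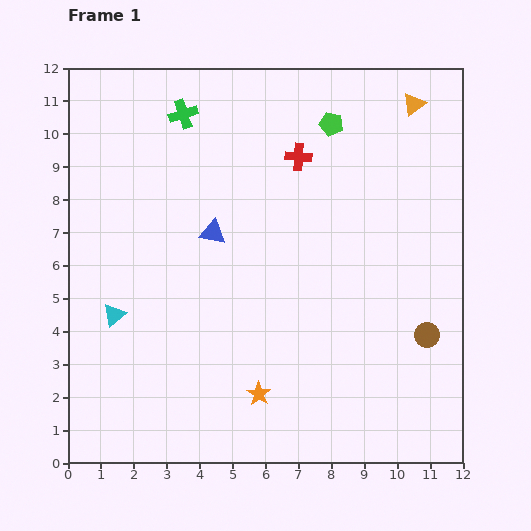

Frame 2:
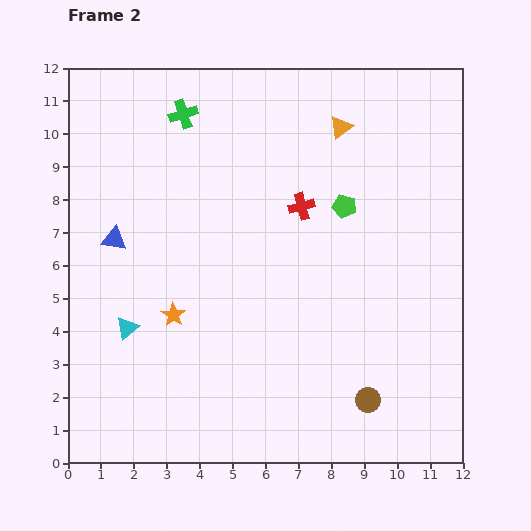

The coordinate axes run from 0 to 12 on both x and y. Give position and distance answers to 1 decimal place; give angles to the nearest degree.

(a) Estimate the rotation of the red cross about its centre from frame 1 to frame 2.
19° counter-clockwise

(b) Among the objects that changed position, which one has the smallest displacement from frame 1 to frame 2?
the cyan triangle

(moved 0.6)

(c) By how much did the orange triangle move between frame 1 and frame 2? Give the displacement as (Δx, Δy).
(-2.2, -0.7)

The orange triangle was at (10.5, 10.9) in frame 1 and (8.3, 10.2) in frame 2.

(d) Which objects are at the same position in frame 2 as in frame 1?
the green cross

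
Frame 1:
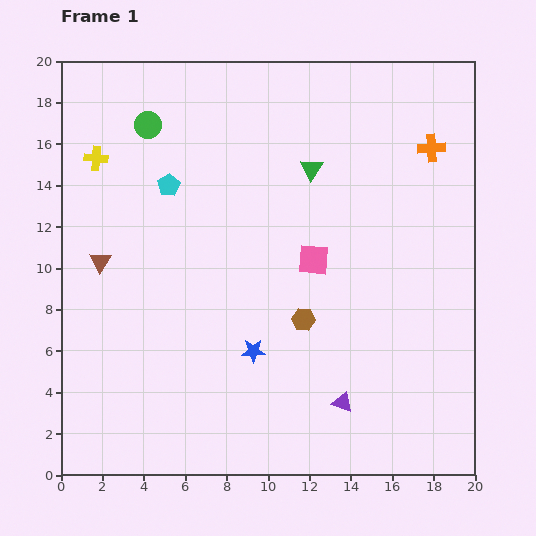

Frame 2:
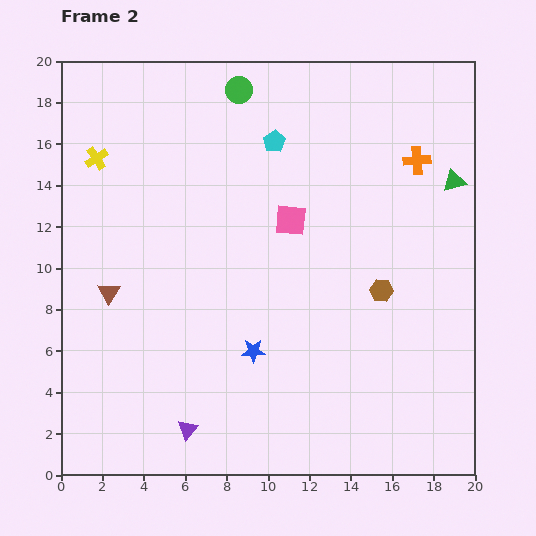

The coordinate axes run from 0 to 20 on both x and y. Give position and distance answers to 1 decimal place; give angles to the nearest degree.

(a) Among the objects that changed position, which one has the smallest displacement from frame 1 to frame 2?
the orange cross

(moved 0.9)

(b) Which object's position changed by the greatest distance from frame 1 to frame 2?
the purple triangle

(moved 7.6; next 6.9)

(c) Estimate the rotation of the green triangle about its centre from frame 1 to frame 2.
41° clockwise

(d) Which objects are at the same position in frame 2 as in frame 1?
the blue star, the yellow cross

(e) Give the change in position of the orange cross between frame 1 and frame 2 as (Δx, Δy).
(-0.7, -0.6)

The orange cross was at (17.9, 15.8) in frame 1 and (17.2, 15.2) in frame 2.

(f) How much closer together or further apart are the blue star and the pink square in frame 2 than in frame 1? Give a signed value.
+1.3

Distance in frame 1: 5.3. Distance in frame 2: 6.6.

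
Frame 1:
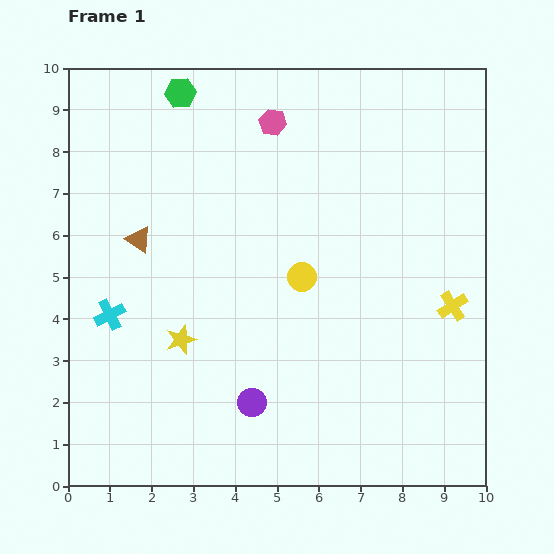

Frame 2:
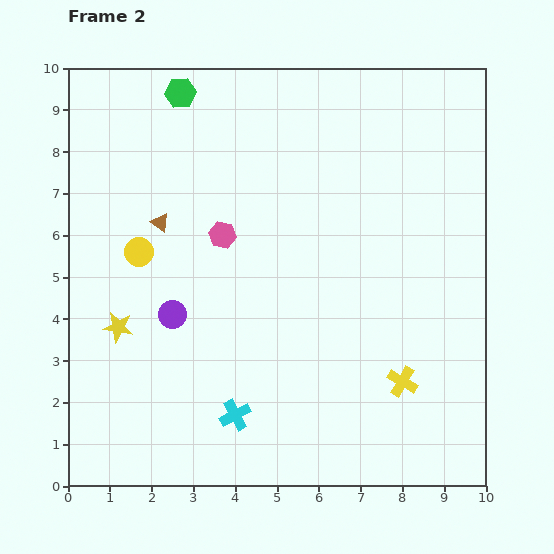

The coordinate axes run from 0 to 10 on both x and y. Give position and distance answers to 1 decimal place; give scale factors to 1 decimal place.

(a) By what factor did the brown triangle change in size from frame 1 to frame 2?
0.7×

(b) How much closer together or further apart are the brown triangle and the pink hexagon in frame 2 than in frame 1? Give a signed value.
-2.8

Distance in frame 1: 4.3. Distance in frame 2: 1.5.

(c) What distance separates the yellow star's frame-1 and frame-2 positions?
1.5

The yellow star moved from (2.7, 3.5) to (1.2, 3.8), a distance of √(1.5² + 0.3²) ≈ 1.5.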